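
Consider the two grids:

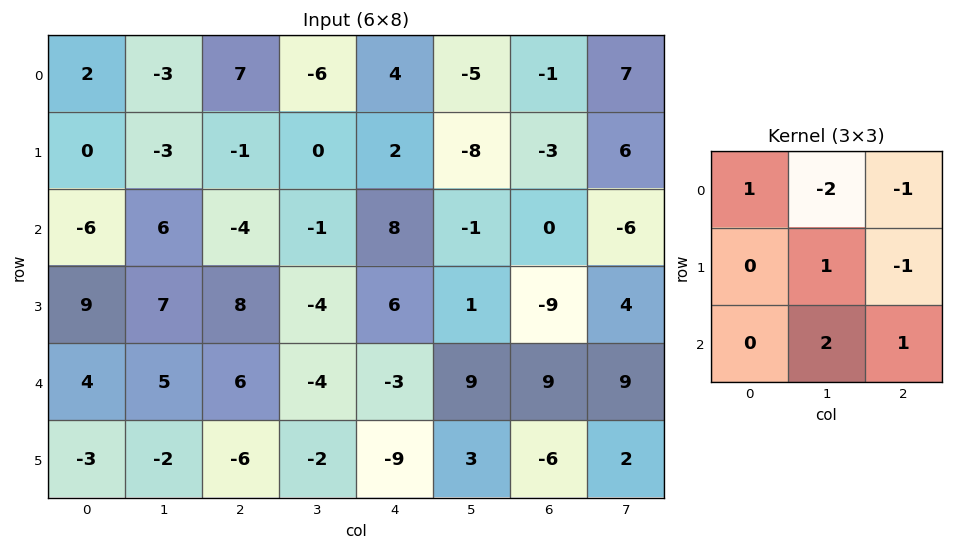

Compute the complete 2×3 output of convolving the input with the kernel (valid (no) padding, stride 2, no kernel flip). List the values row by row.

7 19 8
1 -31 47

Output[0,0]: The receptive field on the input at this output position is [2 -3 7 / 0 -3 -1 / -6 6 -4]. Elementwise product with the kernel and sum: 2·1 + -3·-2 + 7·-1 + -3·1 + -1·-1 + 6·2 + -4·1.
Output[0,1]: The receptive field on the input at this output position is [7 -6 4 / -1 0 2 / -4 -1 8]. Elementwise product with the kernel and sum: 7·1 + -6·-2 + 4·-1 + 0·1 + 2·-1 + -1·2 + 8·1.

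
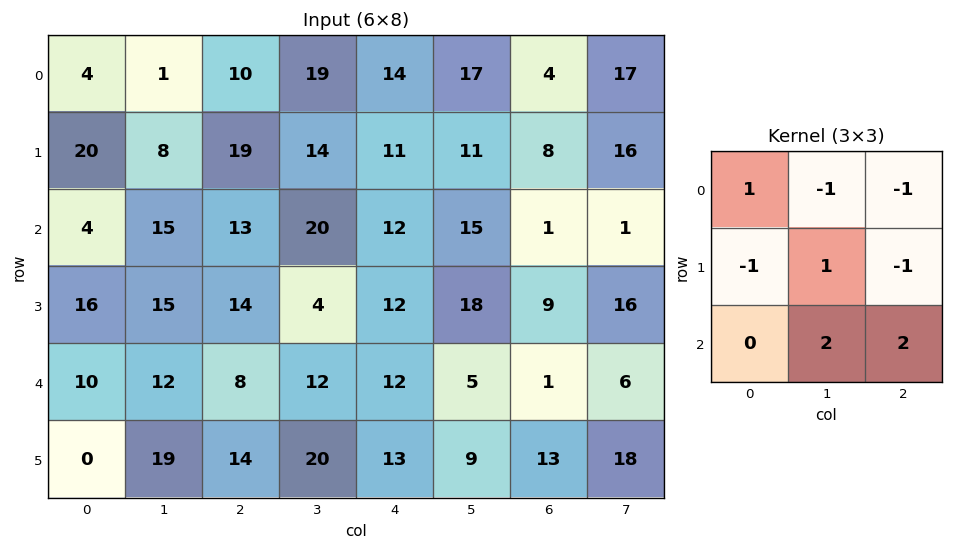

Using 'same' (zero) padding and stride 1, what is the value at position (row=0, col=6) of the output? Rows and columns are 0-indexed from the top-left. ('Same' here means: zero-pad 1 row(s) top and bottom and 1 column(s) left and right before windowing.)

18

The receptive field on the zero-padded input at this output position is [0 0 0 / 17 4 17 / 11 8 16]. Elementwise product with the kernel and sum: 0·1 + 0·-1 + 0·-1 + 17·-1 + 4·1 + 17·-1 + 8·2 + 16·2.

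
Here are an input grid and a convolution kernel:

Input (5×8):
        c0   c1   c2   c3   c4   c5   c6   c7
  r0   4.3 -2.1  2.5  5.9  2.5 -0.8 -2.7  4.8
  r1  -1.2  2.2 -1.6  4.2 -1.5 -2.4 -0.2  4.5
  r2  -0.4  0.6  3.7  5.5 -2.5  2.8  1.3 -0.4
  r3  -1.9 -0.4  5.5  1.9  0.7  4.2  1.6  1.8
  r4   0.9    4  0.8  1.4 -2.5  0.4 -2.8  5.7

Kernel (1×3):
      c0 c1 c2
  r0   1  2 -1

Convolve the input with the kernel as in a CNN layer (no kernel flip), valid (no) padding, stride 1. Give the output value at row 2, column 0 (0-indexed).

The receptive field on the input at this output position is [-0.4 0.6 3.7]. Elementwise product with the kernel and sum: -0.4·1 + 0.6·2 + 3.7·-1.

-2.9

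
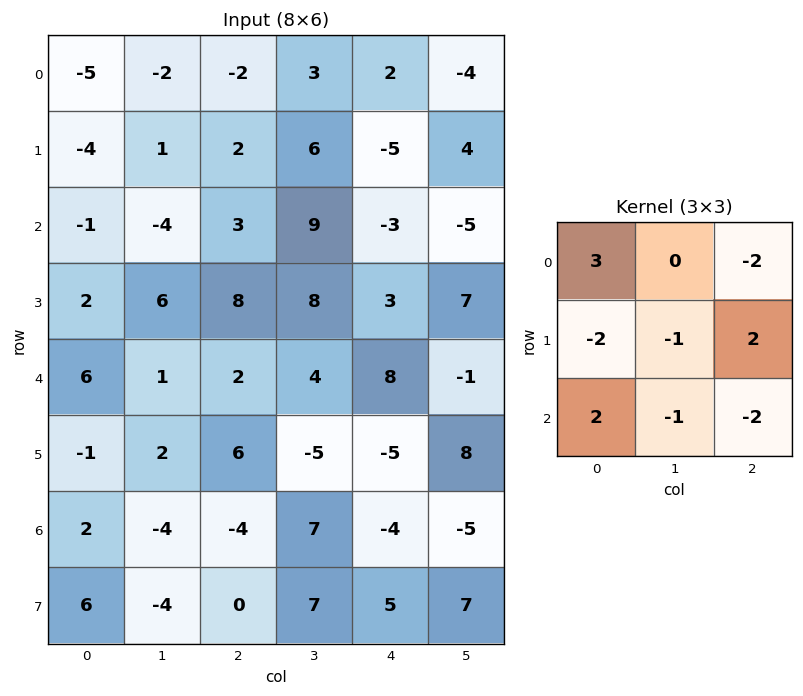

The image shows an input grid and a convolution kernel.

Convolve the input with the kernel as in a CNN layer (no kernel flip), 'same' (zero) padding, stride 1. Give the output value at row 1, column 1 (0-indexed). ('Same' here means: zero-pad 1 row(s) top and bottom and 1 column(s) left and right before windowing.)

The receptive field on the zero-padded input at this output position is [-5 -2 -2 / -4 1 2 / -1 -4 3]. Elementwise product with the kernel and sum: -5·3 + -2·-2 + -4·-2 + 1·-1 + 2·2 + -1·2 + -4·-1 + 3·-2.

-4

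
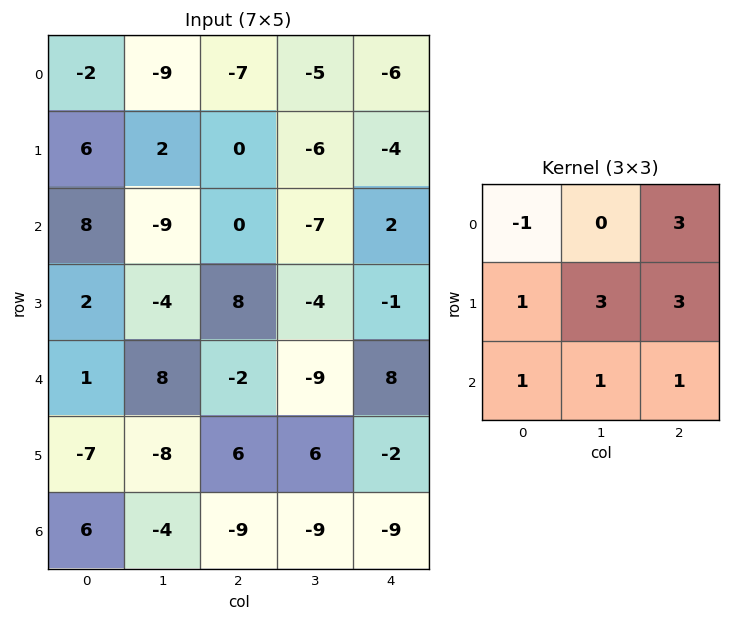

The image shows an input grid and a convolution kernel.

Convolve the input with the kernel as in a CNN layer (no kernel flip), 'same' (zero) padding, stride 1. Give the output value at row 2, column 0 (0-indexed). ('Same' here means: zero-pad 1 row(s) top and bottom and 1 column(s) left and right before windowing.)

1

The receptive field on the zero-padded input at this output position is [0 6 2 / 0 8 -9 / 0 2 -4]. Elementwise product with the kernel and sum: 0·-1 + 2·3 + 0·1 + 8·3 + -9·3 + 0·1 + 2·1 + -4·1.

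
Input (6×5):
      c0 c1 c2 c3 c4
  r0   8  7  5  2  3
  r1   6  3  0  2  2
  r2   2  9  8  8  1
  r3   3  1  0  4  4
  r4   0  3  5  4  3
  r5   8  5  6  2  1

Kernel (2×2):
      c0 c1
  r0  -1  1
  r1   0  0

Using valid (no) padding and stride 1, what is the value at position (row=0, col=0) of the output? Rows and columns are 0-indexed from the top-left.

The receptive field on the input at this output position is [8 7 / 6 3]. Elementwise product with the kernel and sum: 8·-1 + 7·1.

-1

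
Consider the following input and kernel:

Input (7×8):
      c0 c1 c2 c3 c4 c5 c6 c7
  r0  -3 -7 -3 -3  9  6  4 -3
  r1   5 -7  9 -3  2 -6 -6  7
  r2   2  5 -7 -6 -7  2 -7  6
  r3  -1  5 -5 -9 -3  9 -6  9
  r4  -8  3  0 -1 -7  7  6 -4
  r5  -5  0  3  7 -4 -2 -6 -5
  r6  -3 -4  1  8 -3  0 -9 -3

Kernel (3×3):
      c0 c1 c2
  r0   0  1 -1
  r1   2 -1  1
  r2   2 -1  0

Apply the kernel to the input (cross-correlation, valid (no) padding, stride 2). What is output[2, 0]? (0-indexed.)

-6

The receptive field on the input at this output position is [-8 3 0 / -5 0 3 / -3 -4 1]. Elementwise product with the kernel and sum: 3·1 + 0·-1 + -5·2 + 0·-1 + 3·1 + -3·2 + -4·-1.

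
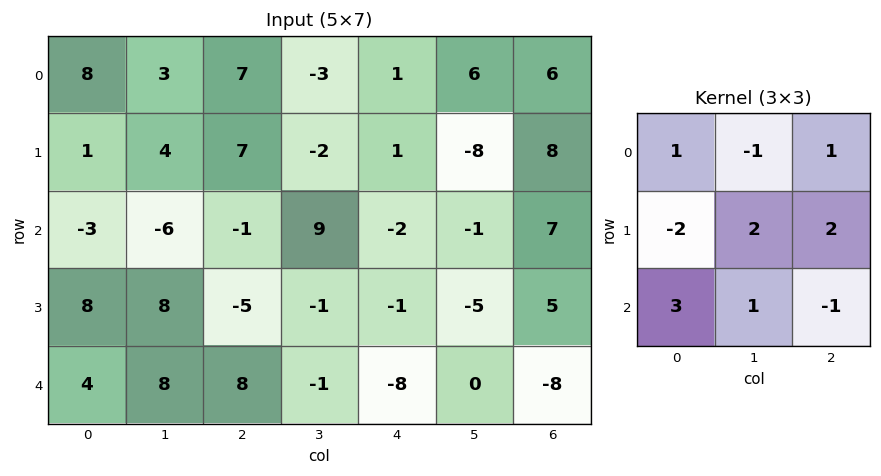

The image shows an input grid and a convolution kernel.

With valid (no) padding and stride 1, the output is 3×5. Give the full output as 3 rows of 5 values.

Output[0,0]: The receptive field on the input at this output position is [8 3 7 / 1 4 7 / -3 -6 -1]. Elementwise product with the kernel and sum: 8·1 + 3·-1 + 7·1 + 1·-2 + 4·2 + 7·2 + -3·3 + -6·1 + -1·-1.
Output[0,1]: The receptive field on the input at this output position is [3 7 -3 / 4 7 -2 / -6 -1 9]. Elementwise product with the kernel and sum: 3·1 + 7·-1 + -3·1 + 4·-2 + 7·2 + -2·2 + -6·3 + -1·1 + 9·-1.

18 -33 3 18 -15
33 43 11 -34 20
4 9 25 -11 -8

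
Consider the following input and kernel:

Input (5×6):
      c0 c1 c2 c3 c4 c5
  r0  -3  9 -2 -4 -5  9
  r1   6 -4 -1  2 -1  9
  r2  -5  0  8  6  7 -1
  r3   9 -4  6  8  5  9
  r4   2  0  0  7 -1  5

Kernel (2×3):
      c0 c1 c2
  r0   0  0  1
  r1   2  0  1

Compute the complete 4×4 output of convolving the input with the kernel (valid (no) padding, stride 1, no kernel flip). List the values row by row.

Output[0,0]: The receptive field on the input at this output position is [-3 9 -2 / 6 -4 -1]. Elementwise product with the kernel and sum: -2·1 + 6·2 + -1·1.

9 -10 -8 22
-3 8 22 20
32 6 24 24
10 15 4 28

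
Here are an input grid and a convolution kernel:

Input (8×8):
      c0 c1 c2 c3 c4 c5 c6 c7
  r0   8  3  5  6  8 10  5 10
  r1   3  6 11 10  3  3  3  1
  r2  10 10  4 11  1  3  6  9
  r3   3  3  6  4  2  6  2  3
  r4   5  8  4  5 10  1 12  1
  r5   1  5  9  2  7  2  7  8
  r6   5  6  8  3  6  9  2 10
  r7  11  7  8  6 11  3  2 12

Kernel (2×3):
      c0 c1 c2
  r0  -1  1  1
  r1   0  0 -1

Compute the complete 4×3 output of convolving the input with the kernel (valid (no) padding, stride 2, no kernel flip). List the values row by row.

Output[0,0]: The receptive field on the input at this output position is [8 3 5 / 3 6 11]. Elementwise product with the kernel and sum: 8·-1 + 3·1 + 5·1 + 11·-1.

-11 6 4
-2 6 6
-2 4 -4
1 -10 3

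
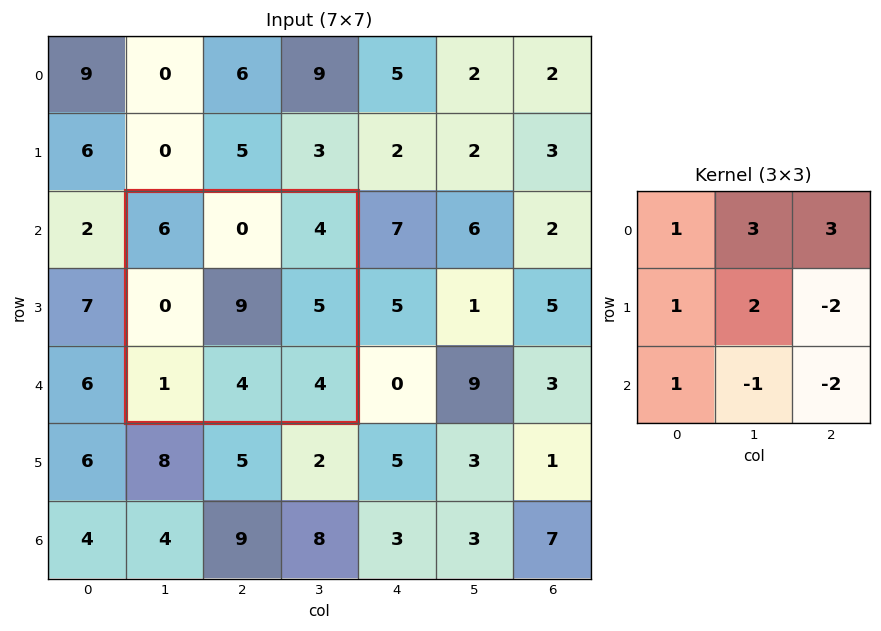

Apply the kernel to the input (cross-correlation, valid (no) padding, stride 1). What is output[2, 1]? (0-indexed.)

The receptive field on the input at this output position is [6 0 4 / 0 9 5 / 1 4 4]. Elementwise product with the kernel and sum: 6·1 + 0·3 + 4·3 + 0·1 + 9·2 + 5·-2 + 1·1 + 4·-1 + 4·-2.

15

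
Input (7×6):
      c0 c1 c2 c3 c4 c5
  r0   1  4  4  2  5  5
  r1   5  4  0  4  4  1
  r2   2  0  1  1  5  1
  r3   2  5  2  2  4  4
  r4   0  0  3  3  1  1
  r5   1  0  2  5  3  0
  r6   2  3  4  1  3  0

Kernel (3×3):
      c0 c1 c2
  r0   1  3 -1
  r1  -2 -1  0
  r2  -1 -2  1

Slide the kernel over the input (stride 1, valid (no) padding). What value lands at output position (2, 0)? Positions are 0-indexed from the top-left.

The receptive field on the input at this output position is [2 0 1 / 2 5 2 / 0 0 3]. Elementwise product with the kernel and sum: 2·1 + 0·3 + 1·-1 + 2·-2 + 5·-1 + 0·-1 + 0·-2 + 3·1.

-5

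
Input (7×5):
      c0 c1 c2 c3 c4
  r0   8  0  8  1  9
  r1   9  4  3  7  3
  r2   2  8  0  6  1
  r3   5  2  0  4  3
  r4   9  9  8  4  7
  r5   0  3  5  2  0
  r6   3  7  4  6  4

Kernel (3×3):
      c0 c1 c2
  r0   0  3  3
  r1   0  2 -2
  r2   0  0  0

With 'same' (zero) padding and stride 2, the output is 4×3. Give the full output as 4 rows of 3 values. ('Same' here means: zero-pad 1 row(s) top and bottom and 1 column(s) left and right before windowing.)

Output[0,0]: The receptive field on the zero-padded input at this output position is [0 0 0 / 0 8 0 / 0 9 4]. Elementwise product with the kernel and sum: 0·3 + 0·3 + 8·2 + 0·-2.
Output[0,1]: The receptive field on the zero-padded input at this output position is [0 0 0 / 0 8 1 / 4 3 7]. Elementwise product with the kernel and sum: 0·3 + 0·3 + 8·2 + 1·-2.

16 14 18
27 18 11
21 20 23
1 17 8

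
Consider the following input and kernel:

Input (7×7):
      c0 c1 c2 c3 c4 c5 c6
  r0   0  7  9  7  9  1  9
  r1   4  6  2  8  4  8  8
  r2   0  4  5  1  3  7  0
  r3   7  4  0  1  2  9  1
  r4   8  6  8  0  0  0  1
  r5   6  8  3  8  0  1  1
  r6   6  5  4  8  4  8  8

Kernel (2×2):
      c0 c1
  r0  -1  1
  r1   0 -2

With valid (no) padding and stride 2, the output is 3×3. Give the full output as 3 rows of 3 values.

Output[0,0]: The receptive field on the input at this output position is [0 7 / 4 6]. Elementwise product with the kernel and sum: 0·-1 + 7·1 + 6·-2.
Output[0,1]: The receptive field on the input at this output position is [9 7 / 2 8]. Elementwise product with the kernel and sum: 9·-1 + 7·1 + 8·-2.

-5 -18 -24
-4 -6 -14
-18 -24 -2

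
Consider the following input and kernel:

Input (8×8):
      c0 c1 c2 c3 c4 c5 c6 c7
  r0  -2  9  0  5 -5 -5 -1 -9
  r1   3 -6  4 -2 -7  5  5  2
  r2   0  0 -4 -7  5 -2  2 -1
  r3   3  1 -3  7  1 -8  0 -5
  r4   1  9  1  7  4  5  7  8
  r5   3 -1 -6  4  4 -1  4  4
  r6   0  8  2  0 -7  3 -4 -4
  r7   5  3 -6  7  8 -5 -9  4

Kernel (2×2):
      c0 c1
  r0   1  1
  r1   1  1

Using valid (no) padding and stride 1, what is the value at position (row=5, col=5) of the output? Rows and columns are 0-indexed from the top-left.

2

The receptive field on the input at this output position is [-1 4 / 3 -4]. Elementwise product with the kernel and sum: -1·1 + 4·1 + 3·1 + -4·1.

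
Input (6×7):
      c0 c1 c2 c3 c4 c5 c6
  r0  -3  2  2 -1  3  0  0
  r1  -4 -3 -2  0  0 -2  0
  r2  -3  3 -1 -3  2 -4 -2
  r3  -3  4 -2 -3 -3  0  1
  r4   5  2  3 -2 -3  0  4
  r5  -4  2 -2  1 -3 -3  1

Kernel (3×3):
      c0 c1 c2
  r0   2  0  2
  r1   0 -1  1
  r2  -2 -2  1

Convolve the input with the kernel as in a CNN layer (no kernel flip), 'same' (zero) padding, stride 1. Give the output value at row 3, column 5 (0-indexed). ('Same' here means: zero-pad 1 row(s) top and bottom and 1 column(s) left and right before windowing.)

The receptive field on the zero-padded input at this output position is [2 -4 -2 / -3 0 1 / -3 0 4]. Elementwise product with the kernel and sum: 2·2 + -2·2 + 0·-1 + 1·1 + -3·-2 + 0·-2 + 4·1.

11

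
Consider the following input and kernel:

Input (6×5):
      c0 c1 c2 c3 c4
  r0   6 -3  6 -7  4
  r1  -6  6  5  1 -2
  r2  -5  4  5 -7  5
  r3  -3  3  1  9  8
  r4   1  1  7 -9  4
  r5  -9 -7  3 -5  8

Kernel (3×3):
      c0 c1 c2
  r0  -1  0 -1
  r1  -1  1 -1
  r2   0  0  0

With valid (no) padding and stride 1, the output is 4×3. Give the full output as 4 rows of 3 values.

Output[0,0]: The receptive field on the input at this output position is [6 -3 6 / -6 6 5 / -5 4 5]. Elementwise product with the kernel and sum: 6·-1 + 6·-1 + -6·-1 + 6·1 + 5·-1.
Output[0,1]: The receptive field on the input at this output position is [-3 6 -7 / 6 5 1 / 4 5 -7]. Elementwise product with the kernel and sum: -3·-1 + -7·-1 + 6·-1 + 5·1 + 1·-1.

-5 8 -12
5 1 -20
5 -8 -10
-5 3 -29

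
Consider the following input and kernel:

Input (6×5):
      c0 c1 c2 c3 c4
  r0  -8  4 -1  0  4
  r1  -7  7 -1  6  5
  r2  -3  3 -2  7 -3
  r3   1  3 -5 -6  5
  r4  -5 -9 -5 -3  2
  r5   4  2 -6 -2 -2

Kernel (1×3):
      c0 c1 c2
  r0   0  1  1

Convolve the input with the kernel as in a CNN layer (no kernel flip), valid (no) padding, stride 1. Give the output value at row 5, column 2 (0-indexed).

-4

The receptive field on the input at this output position is [-6 -2 -2]. Elementwise product with the kernel and sum: -2·1 + -2·1.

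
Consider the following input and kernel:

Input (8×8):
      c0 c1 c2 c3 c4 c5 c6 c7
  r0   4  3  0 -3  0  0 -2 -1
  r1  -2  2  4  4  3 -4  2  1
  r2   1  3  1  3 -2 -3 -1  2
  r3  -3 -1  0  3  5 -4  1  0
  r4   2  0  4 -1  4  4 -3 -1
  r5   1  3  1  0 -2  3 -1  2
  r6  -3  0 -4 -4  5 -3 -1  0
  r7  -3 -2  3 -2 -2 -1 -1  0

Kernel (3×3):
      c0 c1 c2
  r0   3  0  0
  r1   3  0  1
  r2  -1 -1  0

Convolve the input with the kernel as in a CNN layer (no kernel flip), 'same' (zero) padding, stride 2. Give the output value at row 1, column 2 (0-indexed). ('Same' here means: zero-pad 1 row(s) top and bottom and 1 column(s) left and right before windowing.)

10

The receptive field on the zero-padded input at this output position is [4 3 -4 / 3 -2 -3 / 3 5 -4]. Elementwise product with the kernel and sum: 4·3 + 3·3 + -3·1 + 3·-1 + 5·-1.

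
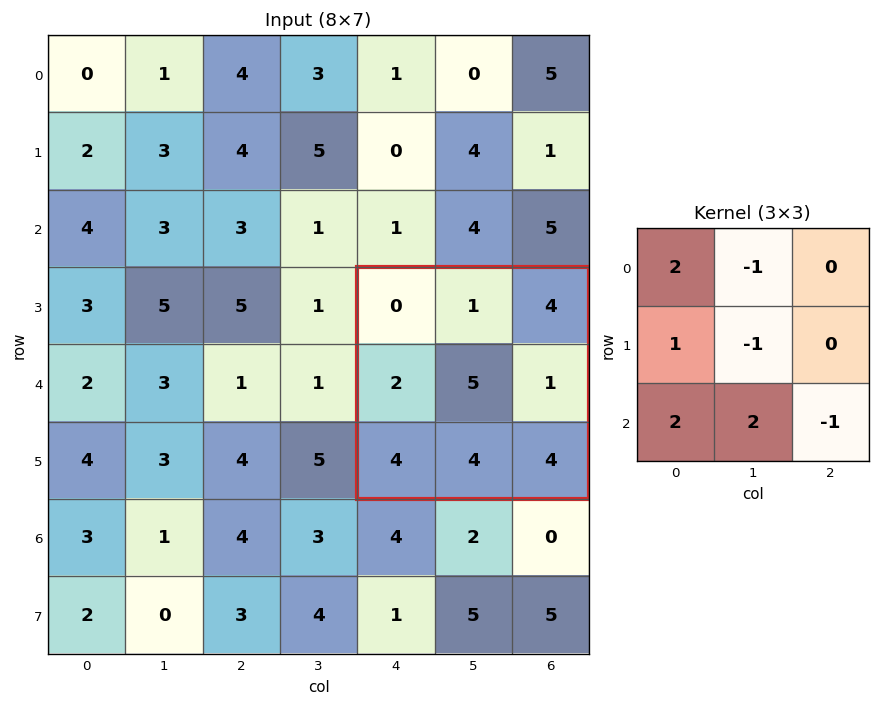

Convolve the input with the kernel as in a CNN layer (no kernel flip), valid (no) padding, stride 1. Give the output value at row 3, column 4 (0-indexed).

The receptive field on the input at this output position is [0 1 4 / 2 5 1 / 4 4 4]. Elementwise product with the kernel and sum: 0·2 + 1·-1 + 2·1 + 5·-1 + 4·2 + 4·2 + 4·-1.

8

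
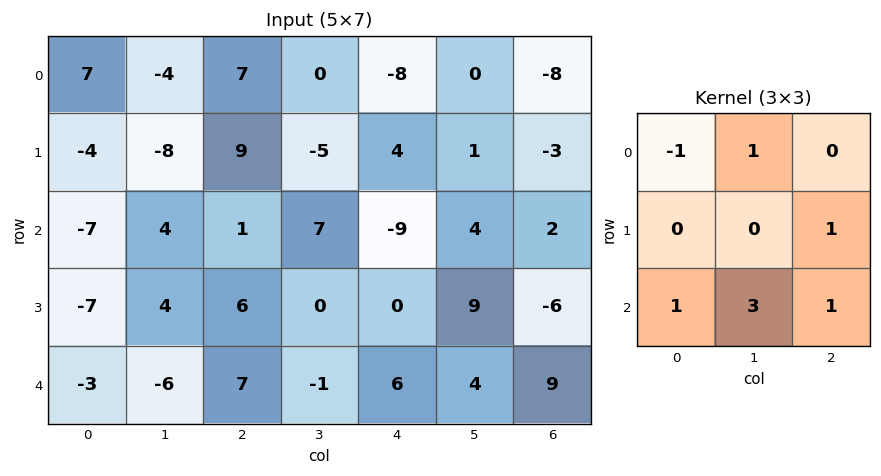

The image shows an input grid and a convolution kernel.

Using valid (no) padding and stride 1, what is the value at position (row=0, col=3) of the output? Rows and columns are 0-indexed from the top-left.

The receptive field on the input at this output position is [0 -8 0 / -5 4 1 / 7 -9 4]. Elementwise product with the kernel and sum: 0·-1 + -8·1 + 1·1 + 7·1 + -9·3 + 4·1.

-23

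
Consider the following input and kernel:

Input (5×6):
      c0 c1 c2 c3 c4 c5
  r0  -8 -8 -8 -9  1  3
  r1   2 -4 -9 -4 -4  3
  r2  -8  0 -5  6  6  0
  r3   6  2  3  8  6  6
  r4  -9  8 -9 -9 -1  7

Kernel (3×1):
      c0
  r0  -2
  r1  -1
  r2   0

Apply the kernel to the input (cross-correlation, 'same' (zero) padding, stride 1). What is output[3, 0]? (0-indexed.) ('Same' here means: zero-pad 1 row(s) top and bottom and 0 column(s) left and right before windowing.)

10

The receptive field on the zero-padded input at this output position is [-8 / 6 / -9]. Elementwise product with the kernel and sum: -8·-2 + 6·-1.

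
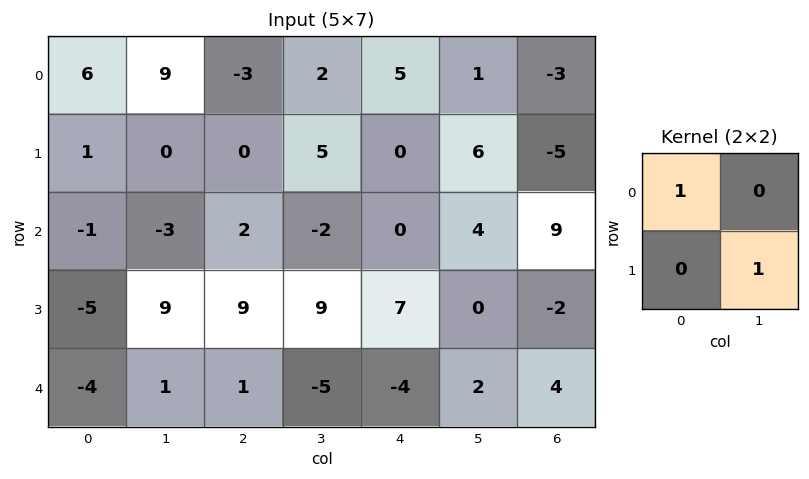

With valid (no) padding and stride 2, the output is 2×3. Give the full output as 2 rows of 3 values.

Output[0,0]: The receptive field on the input at this output position is [6 9 / 1 0]. Elementwise product with the kernel and sum: 6·1 + 0·1.
Output[0,1]: The receptive field on the input at this output position is [-3 2 / 0 5]. Elementwise product with the kernel and sum: -3·1 + 5·1.

6 2 11
8 11 0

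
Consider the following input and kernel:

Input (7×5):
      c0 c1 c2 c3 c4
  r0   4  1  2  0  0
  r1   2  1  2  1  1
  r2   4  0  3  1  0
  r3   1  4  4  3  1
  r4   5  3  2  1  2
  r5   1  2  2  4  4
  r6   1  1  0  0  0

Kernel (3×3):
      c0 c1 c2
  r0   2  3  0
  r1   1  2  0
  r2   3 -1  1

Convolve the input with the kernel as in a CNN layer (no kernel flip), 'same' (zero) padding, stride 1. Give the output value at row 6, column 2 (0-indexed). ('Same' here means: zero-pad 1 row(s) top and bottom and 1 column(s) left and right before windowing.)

11

The receptive field on the zero-padded input at this output position is [2 2 4 / 1 0 0 / 0 0 0]. Elementwise product with the kernel and sum: 2·2 + 2·3 + 1·1 + 0·2 + 0·3 + 0·-1 + 0·1.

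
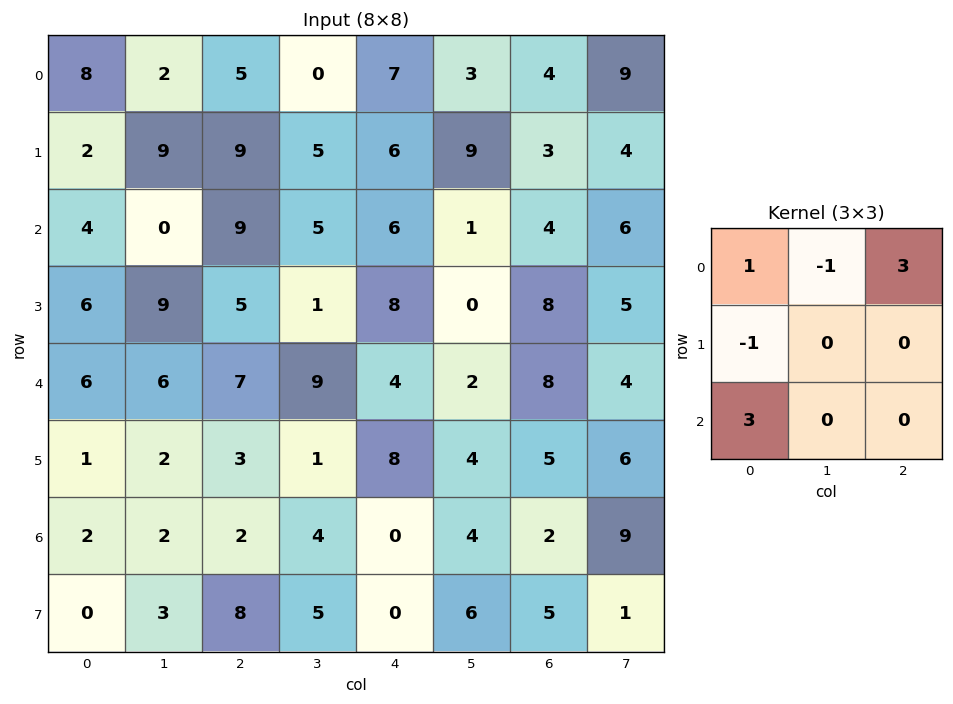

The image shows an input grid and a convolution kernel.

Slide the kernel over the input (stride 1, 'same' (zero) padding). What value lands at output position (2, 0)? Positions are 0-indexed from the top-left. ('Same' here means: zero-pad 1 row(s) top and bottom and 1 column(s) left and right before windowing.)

The receptive field on the zero-padded input at this output position is [0 2 9 / 0 4 0 / 0 6 9]. Elementwise product with the kernel and sum: 0·1 + 2·-1 + 9·3 + 0·-1 + 0·3.

25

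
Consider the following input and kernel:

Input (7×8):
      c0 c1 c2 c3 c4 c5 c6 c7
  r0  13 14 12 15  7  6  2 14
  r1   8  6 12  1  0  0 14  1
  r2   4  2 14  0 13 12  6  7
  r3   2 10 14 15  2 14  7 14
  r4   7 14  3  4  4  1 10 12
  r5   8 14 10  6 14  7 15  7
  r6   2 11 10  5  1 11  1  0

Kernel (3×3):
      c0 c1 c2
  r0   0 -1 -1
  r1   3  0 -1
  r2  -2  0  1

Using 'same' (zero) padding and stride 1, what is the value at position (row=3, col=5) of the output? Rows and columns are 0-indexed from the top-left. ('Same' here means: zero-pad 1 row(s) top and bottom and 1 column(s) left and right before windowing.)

-17

The receptive field on the zero-padded input at this output position is [13 12 6 / 2 14 7 / 4 1 10]. Elementwise product with the kernel and sum: 12·-1 + 6·-1 + 2·3 + 7·-1 + 4·-2 + 10·1.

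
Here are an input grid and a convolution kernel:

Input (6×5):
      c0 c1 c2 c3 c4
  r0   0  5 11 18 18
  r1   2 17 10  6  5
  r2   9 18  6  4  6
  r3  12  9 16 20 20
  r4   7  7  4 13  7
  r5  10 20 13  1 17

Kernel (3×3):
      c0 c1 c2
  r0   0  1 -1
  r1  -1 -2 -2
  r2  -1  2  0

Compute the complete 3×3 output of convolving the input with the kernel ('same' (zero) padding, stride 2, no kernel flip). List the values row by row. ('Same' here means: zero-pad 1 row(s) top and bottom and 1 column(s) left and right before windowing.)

-6 -60 -50
-45 -11 9
-5 -39 26

Output[0,0]: The receptive field on the zero-padded input at this output position is [0 0 0 / 0 0 5 / 0 2 17]. Elementwise product with the kernel and sum: 0·1 + 0·-1 + 0·-1 + 0·-2 + 5·-2 + 0·-1 + 2·2.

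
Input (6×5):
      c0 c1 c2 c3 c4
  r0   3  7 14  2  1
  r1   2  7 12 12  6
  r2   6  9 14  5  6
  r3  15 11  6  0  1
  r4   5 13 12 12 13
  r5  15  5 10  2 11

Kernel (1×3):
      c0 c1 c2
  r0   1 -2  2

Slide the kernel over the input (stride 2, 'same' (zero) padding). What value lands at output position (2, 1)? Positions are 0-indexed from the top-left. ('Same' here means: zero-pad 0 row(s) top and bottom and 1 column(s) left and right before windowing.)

The receptive field on the zero-padded input at this output position is [13 12 12]. Elementwise product with the kernel and sum: 13·1 + 12·-2 + 12·2.

13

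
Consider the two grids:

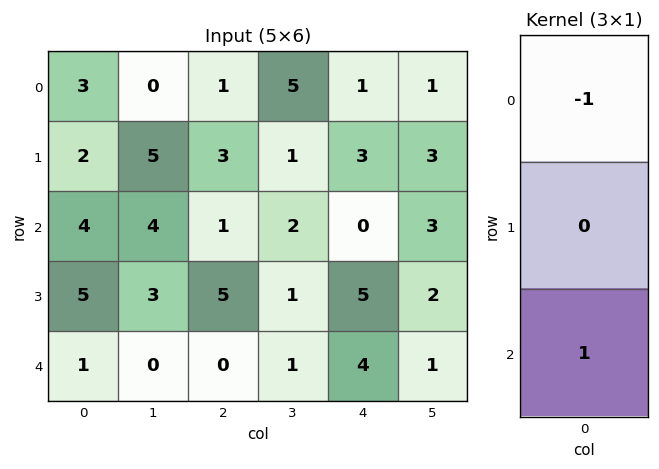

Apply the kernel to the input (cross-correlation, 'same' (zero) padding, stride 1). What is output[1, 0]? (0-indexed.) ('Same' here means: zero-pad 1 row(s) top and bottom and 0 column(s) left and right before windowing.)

The receptive field on the zero-padded input at this output position is [3 / 2 / 4]. Elementwise product with the kernel and sum: 3·-1 + 4·1.

1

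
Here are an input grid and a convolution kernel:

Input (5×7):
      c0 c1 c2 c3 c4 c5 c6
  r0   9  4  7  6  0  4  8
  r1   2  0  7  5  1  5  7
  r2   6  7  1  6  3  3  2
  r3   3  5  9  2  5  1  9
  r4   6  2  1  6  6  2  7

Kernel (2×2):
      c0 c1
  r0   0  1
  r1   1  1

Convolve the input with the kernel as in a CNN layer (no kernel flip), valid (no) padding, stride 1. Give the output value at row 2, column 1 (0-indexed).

The receptive field on the input at this output position is [7 1 / 5 9]. Elementwise product with the kernel and sum: 1·1 + 5·1 + 9·1.

15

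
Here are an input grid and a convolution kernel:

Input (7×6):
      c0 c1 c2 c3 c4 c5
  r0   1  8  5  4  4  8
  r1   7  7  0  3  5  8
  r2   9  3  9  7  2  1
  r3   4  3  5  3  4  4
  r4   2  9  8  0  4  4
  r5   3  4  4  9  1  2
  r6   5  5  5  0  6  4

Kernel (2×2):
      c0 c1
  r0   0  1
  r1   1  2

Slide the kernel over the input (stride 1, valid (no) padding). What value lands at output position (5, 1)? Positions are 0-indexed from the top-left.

The receptive field on the input at this output position is [4 4 / 5 5]. Elementwise product with the kernel and sum: 4·1 + 5·1 + 5·2.

19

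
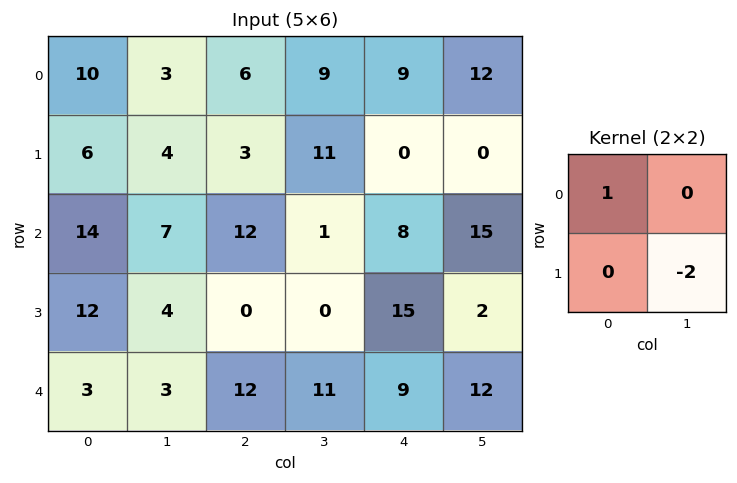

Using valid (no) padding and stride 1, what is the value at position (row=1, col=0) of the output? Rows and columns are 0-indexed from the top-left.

-8

The receptive field on the input at this output position is [6 4 / 14 7]. Elementwise product with the kernel and sum: 6·1 + 7·-2.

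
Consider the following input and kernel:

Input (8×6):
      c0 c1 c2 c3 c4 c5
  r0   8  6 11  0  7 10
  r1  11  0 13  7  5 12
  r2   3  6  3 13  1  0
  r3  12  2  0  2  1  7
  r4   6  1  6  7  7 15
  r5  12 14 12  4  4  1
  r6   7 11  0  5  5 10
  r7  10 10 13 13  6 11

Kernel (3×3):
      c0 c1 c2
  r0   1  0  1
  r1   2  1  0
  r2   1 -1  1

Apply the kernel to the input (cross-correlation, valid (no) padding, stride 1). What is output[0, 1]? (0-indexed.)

35

The receptive field on the input at this output position is [6 11 0 / 0 13 7 / 6 3 13]. Elementwise product with the kernel and sum: 6·1 + 0·1 + 0·2 + 13·1 + 6·1 + 3·-1 + 13·1.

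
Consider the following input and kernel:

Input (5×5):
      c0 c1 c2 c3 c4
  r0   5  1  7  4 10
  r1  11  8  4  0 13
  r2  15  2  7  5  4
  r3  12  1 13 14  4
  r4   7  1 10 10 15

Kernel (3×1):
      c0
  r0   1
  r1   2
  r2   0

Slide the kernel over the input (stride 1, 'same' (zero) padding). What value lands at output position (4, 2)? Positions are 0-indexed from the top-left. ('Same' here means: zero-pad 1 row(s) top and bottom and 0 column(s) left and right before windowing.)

The receptive field on the zero-padded input at this output position is [13 / 10 / 0]. Elementwise product with the kernel and sum: 13·1 + 10·2.

33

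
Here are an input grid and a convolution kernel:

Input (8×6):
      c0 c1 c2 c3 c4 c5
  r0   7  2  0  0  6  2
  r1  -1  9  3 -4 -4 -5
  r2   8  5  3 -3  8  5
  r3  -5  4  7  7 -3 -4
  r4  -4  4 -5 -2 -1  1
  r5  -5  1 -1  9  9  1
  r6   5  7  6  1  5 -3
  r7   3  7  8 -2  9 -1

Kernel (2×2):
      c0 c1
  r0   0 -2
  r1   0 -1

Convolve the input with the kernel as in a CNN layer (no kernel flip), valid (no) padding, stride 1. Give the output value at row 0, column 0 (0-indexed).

-13

The receptive field on the input at this output position is [7 2 / -1 9]. Elementwise product with the kernel and sum: 2·-2 + 9·-1.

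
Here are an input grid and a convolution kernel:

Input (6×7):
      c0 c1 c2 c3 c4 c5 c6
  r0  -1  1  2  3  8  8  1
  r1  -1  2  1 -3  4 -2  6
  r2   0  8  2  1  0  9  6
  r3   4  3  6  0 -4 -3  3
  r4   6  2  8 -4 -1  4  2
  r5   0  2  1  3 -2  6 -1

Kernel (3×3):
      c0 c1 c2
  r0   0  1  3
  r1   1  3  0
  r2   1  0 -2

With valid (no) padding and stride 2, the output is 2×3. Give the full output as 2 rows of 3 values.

8 21 -3
17 17 9

Output[0,0]: The receptive field on the input at this output position is [-1 1 2 / -1 2 1 / 0 8 2]. Elementwise product with the kernel and sum: 1·1 + 2·3 + -1·1 + 2·3 + 0·1 + 2·-2.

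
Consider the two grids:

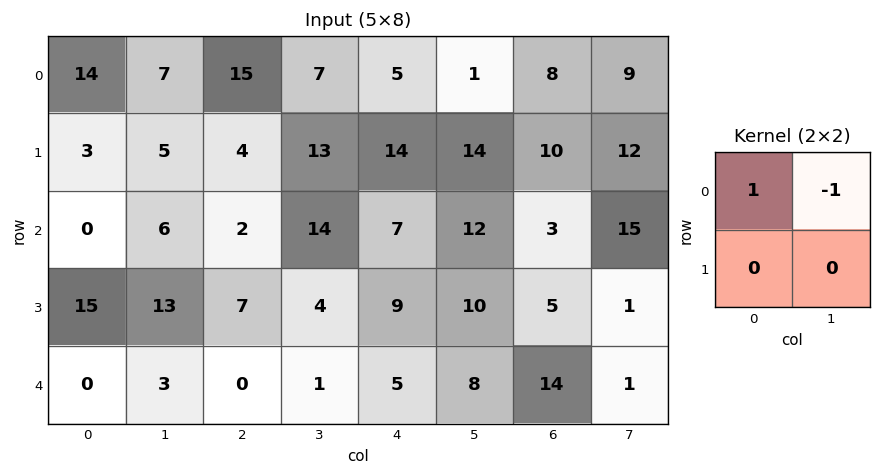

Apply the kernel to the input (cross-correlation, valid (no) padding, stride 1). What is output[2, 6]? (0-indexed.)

-12

The receptive field on the input at this output position is [3 15 / 5 1]. Elementwise product with the kernel and sum: 3·1 + 15·-1.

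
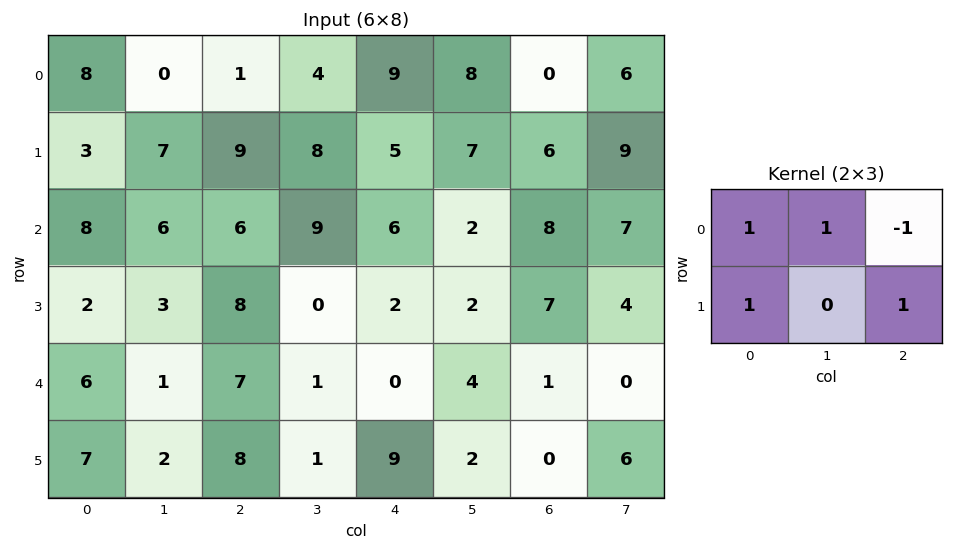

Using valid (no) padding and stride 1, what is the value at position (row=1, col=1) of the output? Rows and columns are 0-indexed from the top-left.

23

The receptive field on the input at this output position is [7 9 8 / 6 6 9]. Elementwise product with the kernel and sum: 7·1 + 9·1 + 8·-1 + 6·1 + 9·1.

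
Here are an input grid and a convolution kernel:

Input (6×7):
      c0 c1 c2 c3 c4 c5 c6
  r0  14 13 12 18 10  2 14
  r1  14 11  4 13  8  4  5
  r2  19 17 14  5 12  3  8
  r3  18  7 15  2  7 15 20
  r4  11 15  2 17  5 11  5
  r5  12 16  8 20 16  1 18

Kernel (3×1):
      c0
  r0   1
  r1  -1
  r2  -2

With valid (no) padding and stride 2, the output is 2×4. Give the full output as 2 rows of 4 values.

-38 -20 -22 -7
-21 -5 -5 -22

Output[0,0]: The receptive field on the input at this output position is [14 / 14 / 19]. Elementwise product with the kernel and sum: 14·1 + 14·-1 + 19·-2.
Output[0,1]: The receptive field on the input at this output position is [12 / 4 / 14]. Elementwise product with the kernel and sum: 12·1 + 4·-1 + 14·-2.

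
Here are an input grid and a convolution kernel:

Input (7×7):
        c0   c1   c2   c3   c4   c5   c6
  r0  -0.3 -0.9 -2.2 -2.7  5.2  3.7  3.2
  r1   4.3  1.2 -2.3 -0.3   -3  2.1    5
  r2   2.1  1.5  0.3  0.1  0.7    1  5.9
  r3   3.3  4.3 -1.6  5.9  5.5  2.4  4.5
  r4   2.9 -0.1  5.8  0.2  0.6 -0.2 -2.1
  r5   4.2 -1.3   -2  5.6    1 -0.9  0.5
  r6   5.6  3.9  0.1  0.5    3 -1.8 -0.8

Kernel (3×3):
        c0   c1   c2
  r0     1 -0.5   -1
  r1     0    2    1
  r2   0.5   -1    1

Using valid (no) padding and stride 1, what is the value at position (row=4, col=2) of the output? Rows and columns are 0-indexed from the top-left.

19.85

The receptive field on the input at this output position is [5.8 0.2 0.6 / -2 5.6 1 / 0.1 0.5 3]. Elementwise product with the kernel and sum: 5.8·1 + 0.2·-0.5 + 0.6·-1 + 5.6·2 + 1·1 + 0.1·0.5 + 0.5·-1 + 3·1.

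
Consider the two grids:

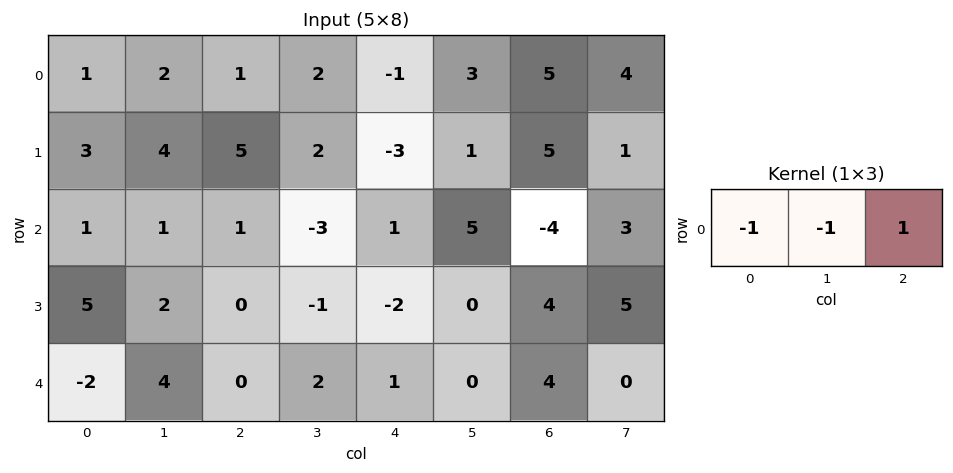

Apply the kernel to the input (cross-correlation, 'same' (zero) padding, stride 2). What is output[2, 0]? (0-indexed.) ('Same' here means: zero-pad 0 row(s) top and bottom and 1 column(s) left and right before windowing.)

6

The receptive field on the zero-padded input at this output position is [0 -2 4]. Elementwise product with the kernel and sum: 0·-1 + -2·-1 + 4·1.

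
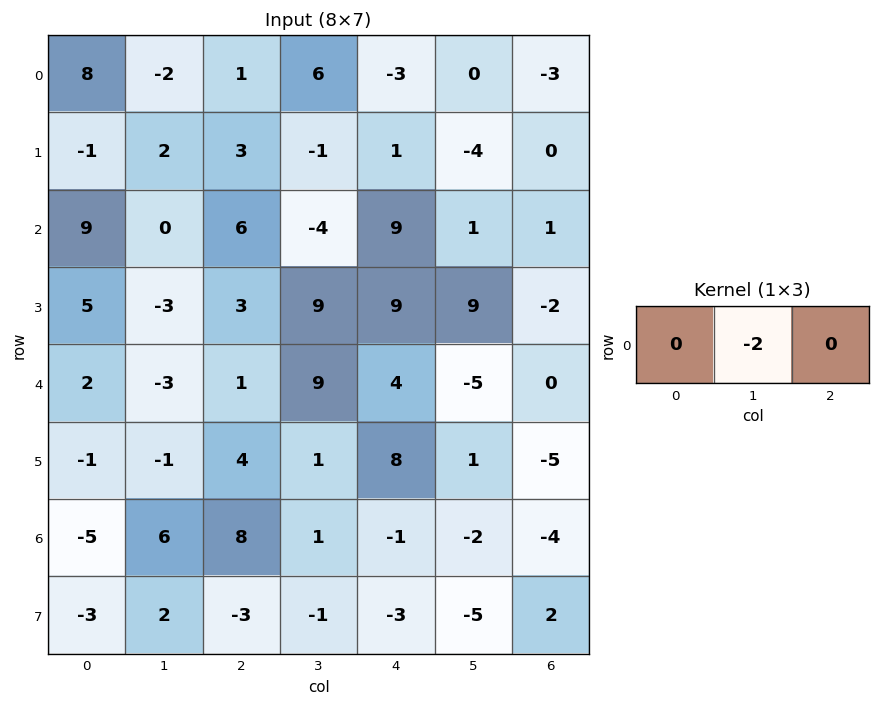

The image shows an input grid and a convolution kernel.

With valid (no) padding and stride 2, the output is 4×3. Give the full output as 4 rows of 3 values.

4 -12 0
0 8 -2
6 -18 10
-12 -2 4

Output[0,0]: The receptive field on the input at this output position is [8 -2 1]. Elementwise product with the kernel and sum: -2·-2.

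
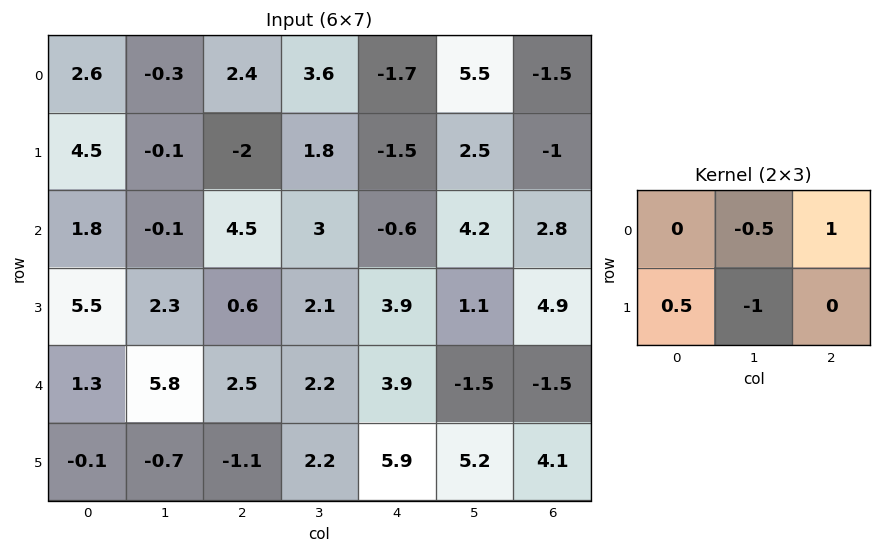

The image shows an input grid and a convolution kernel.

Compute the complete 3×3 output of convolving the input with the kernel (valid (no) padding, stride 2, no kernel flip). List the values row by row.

4.9 -6.3 -7.5
5 -3.9 1.55
0.25 0.05 -3

Output[0,0]: The receptive field on the input at this output position is [2.6 -0.3 2.4 / 4.5 -0.1 -2]. Elementwise product with the kernel and sum: -0.3·-0.5 + 2.4·1 + 4.5·0.5 + -0.1·-1.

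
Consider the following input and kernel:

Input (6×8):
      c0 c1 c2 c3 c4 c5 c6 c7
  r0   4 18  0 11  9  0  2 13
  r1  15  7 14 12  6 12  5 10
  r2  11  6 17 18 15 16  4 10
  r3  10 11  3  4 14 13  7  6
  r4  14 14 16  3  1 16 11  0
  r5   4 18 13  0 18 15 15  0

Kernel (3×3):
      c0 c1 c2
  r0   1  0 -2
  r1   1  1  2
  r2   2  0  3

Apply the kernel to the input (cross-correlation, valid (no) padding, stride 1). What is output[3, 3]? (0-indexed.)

59

The receptive field on the input at this output position is [4 14 13 / 3 1 16 / 0 18 15]. Elementwise product with the kernel and sum: 4·1 + 13·-2 + 3·1 + 1·1 + 16·2 + 0·2 + 15·3.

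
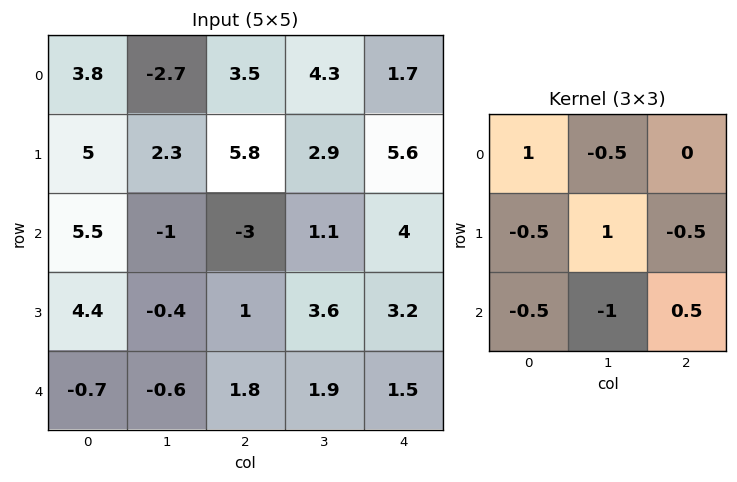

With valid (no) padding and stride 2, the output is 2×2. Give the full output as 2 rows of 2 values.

Output[0,0]: The receptive field on the input at this output position is [3.8 -2.7 3.5 / 5 2.3 5.8 / 5.5 -1 -3]. Elementwise product with the kernel and sum: 3.8·1 + -2.7·-0.5 + 5·-0.5 + 2.3·1 + 5.8·-0.5 + 5.5·-0.5 + -1·-1 + -3·0.5.
Output[0,1]: The receptive field on the input at this output position is [3.5 4.3 1.7 / 5.8 2.9 5.6 / -3 1.1 4]. Elementwise product with the kernel and sum: 3.5·1 + 4.3·-0.5 + 5.8·-0.5 + 2.9·1 + 5.6·-0.5 + -3·-0.5 + 1.1·-1 + 4·0.5.

-1.2 0.95
4.75 -4.1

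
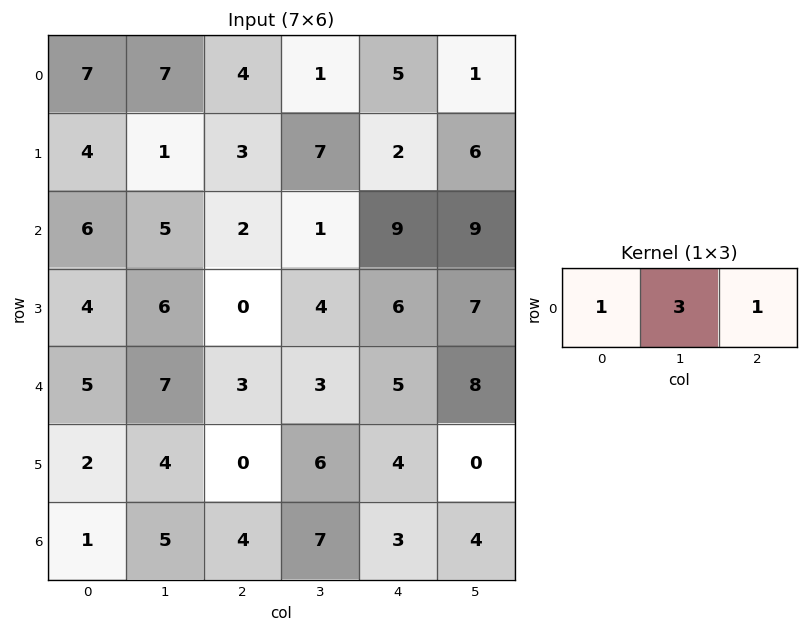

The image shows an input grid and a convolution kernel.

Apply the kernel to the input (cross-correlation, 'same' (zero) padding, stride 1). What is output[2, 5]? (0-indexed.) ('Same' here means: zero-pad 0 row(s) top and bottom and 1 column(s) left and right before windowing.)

The receptive field on the zero-padded input at this output position is [9 9 0]. Elementwise product with the kernel and sum: 9·1 + 9·3 + 0·1.

36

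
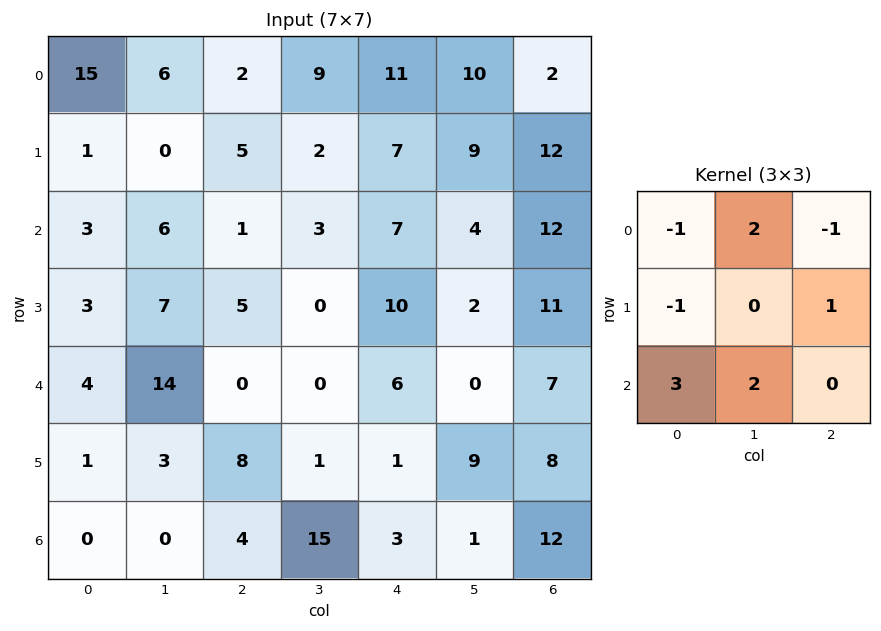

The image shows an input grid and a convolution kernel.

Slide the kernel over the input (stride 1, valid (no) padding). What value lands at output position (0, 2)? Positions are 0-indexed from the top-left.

The receptive field on the input at this output position is [2 9 11 / 5 2 7 / 1 3 7]. Elementwise product with the kernel and sum: 2·-1 + 9·2 + 11·-1 + 5·-1 + 7·1 + 1·3 + 3·2.

16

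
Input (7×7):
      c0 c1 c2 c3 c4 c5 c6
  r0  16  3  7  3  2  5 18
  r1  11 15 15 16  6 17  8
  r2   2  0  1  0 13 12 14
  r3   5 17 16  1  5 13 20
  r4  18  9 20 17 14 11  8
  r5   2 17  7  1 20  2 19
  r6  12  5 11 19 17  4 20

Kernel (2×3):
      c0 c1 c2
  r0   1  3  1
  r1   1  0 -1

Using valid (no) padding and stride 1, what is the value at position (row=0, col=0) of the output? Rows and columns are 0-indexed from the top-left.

28

The receptive field on the input at this output position is [16 3 7 / 11 15 15]. Elementwise product with the kernel and sum: 16·1 + 3·3 + 7·1 + 11·1 + 15·-1.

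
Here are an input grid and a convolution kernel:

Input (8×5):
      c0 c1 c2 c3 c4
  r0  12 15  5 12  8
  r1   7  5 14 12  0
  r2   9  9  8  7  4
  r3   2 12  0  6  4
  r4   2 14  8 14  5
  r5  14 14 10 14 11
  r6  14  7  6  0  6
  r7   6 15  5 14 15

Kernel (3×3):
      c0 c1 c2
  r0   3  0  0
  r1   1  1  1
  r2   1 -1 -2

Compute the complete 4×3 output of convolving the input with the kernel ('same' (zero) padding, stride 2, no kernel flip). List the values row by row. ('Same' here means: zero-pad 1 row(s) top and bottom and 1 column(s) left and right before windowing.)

Output[0,0]: The receptive field on the zero-padded input at this output position is [0 0 0 / 0 12 15 / 0 7 5]. Elementwise product with the kernel and sum: 0·3 + 0·1 + 12·1 + 15·1 + 0·1 + 7·-1 + 5·-2.

10 -1 32
-8 39 49
-26 48 40
-15 37 47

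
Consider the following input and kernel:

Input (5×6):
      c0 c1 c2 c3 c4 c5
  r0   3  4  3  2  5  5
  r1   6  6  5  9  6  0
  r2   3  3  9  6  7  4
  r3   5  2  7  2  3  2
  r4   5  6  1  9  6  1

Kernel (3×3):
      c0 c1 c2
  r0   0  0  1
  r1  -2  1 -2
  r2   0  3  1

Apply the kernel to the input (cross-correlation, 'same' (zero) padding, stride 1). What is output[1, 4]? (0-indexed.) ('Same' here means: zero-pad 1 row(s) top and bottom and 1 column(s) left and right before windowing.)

18

The receptive field on the zero-padded input at this output position is [2 5 5 / 9 6 0 / 6 7 4]. Elementwise product with the kernel and sum: 5·1 + 9·-2 + 6·1 + 0·-2 + 7·3 + 4·1.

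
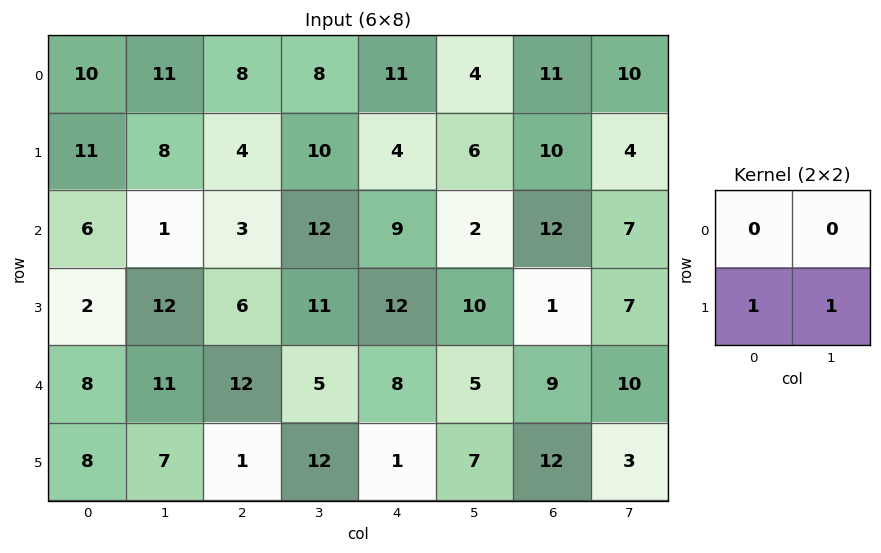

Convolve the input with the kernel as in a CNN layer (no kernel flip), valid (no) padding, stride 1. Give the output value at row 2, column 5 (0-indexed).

The receptive field on the input at this output position is [2 12 / 10 1]. Elementwise product with the kernel and sum: 10·1 + 1·1.

11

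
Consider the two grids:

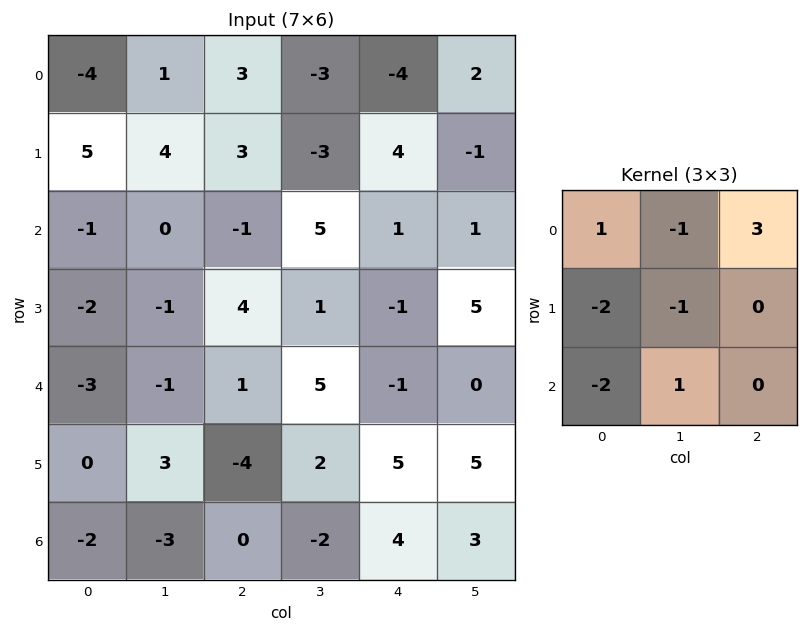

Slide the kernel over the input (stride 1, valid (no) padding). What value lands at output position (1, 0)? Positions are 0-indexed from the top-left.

The receptive field on the input at this output position is [5 4 3 / -1 0 -1 / -2 -1 4]. Elementwise product with the kernel and sum: 5·1 + 4·-1 + 3·3 + -1·-2 + 0·-1 + -2·-2 + -1·1.

15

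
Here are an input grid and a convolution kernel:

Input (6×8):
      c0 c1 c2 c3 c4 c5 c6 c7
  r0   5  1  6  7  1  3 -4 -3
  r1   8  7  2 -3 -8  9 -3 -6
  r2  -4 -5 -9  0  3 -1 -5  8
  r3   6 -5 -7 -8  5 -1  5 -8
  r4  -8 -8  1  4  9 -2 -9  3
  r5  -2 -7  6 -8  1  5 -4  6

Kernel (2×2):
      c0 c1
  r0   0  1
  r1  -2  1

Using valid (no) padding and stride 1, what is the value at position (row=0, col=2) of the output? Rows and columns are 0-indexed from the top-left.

0

The receptive field on the input at this output position is [6 7 / 2 -3]. Elementwise product with the kernel and sum: 7·1 + 2·-2 + -3·1.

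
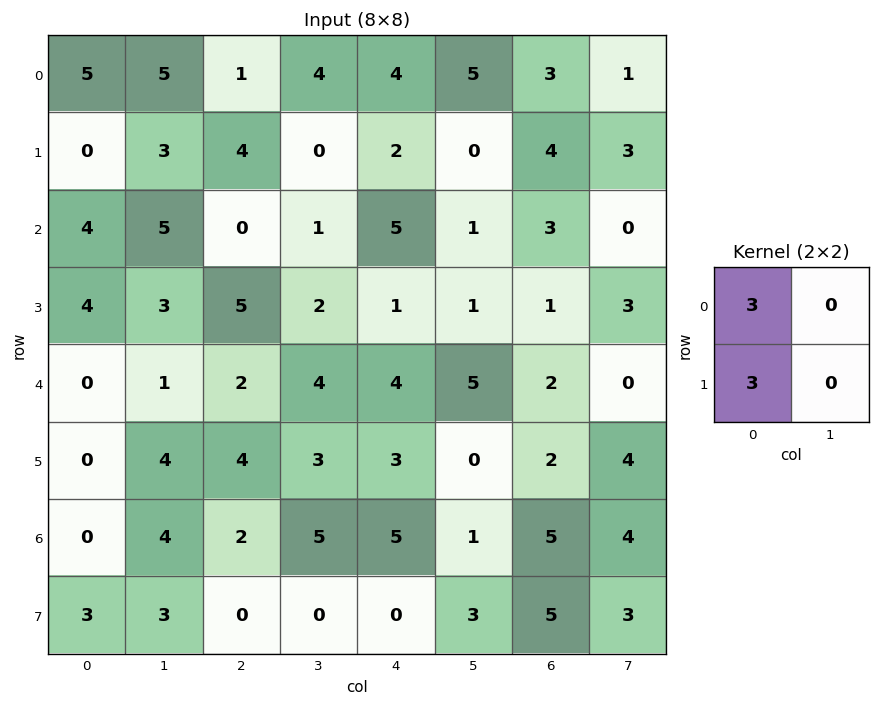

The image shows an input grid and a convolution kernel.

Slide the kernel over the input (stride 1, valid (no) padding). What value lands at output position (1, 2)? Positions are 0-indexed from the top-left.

12

The receptive field on the input at this output position is [4 0 / 0 1]. Elementwise product with the kernel and sum: 4·3 + 0·3.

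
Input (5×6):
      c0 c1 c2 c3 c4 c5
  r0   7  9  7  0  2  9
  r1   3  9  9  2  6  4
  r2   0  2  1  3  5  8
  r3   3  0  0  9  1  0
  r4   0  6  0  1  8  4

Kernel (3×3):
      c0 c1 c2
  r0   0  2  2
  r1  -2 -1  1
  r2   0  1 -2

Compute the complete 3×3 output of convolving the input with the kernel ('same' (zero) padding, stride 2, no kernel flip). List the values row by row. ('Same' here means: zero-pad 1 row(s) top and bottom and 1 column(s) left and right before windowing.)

-13 -20 5
29 2 18
12 7 -4

Output[0,0]: The receptive field on the zero-padded input at this output position is [0 0 0 / 0 7 9 / 0 3 9]. Elementwise product with the kernel and sum: 0·2 + 0·2 + 0·-2 + 7·-1 + 9·1 + 3·1 + 9·-2.
Output[0,1]: The receptive field on the zero-padded input at this output position is [0 0 0 / 9 7 0 / 9 9 2]. Elementwise product with the kernel and sum: 0·2 + 0·2 + 9·-2 + 7·-1 + 0·1 + 9·1 + 2·-2.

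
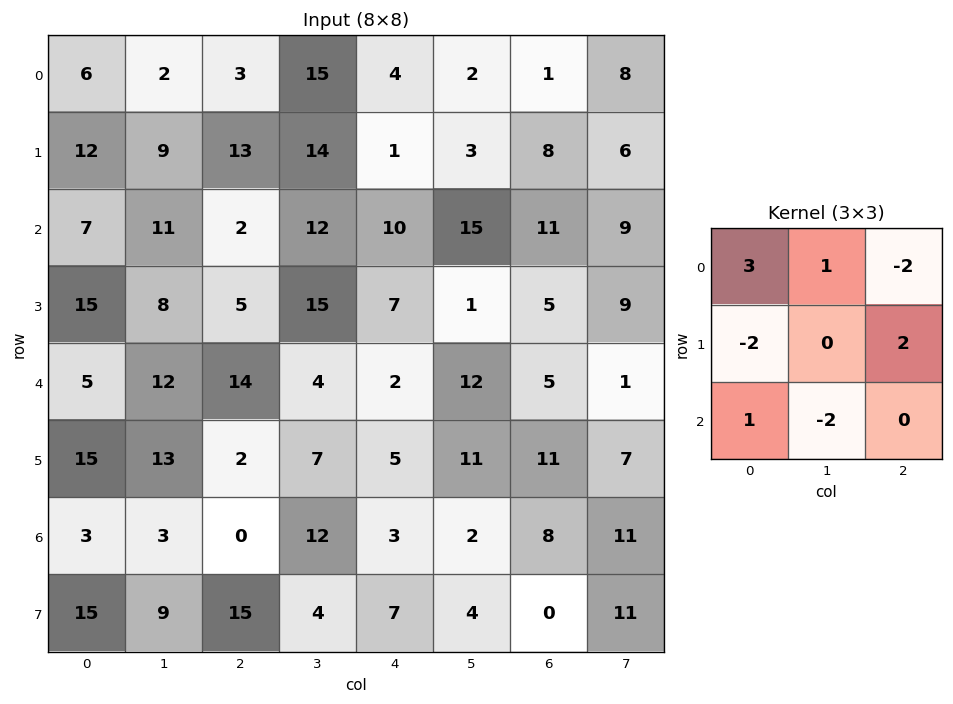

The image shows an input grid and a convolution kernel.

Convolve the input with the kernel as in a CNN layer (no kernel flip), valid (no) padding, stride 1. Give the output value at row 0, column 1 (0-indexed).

The receptive field on the input at this output position is [2 3 15 / 9 13 14 / 11 2 12]. Elementwise product with the kernel and sum: 2·3 + 3·1 + 15·-2 + 9·-2 + 14·2 + 11·1 + 2·-2.

-4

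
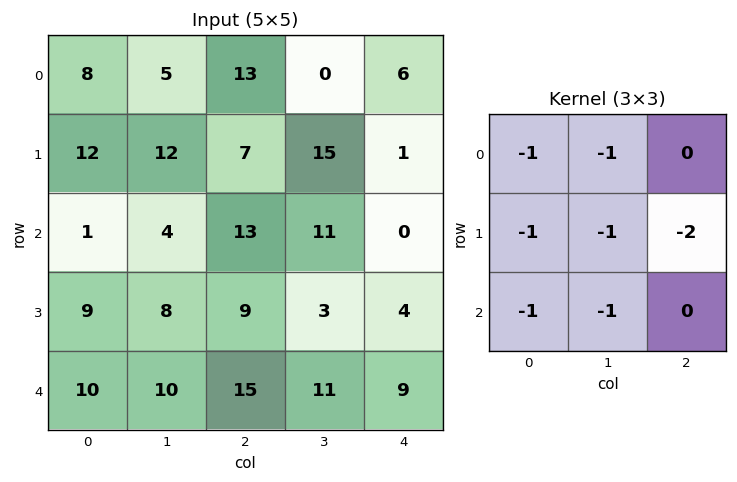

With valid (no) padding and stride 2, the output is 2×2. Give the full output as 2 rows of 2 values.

-56 -61
-60 -70

Output[0,0]: The receptive field on the input at this output position is [8 5 13 / 12 12 7 / 1 4 13]. Elementwise product with the kernel and sum: 8·-1 + 5·-1 + 12·-1 + 12·-1 + 7·-2 + 1·-1 + 4·-1.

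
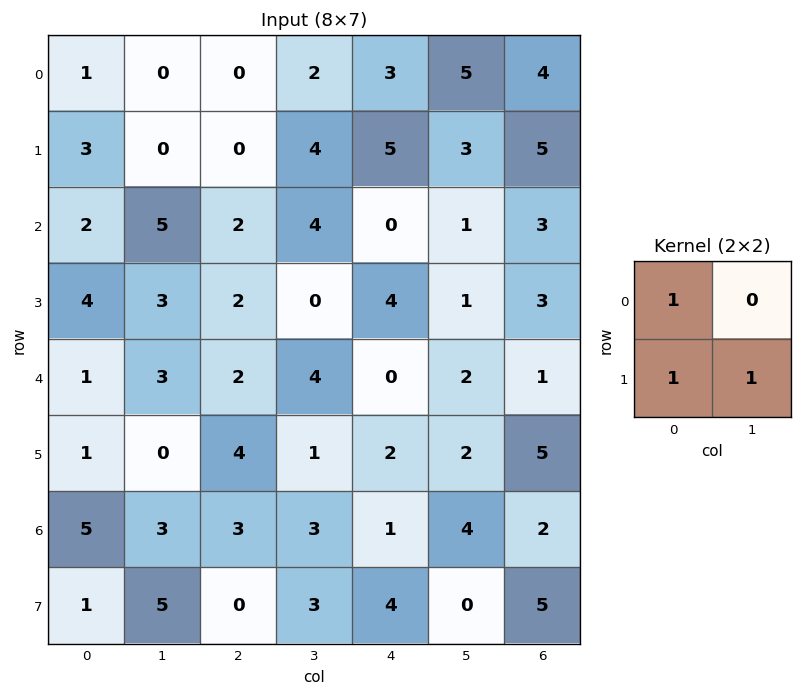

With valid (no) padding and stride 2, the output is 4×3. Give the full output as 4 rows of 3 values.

4 4 11
9 4 5
2 7 4
11 6 5

Output[0,0]: The receptive field on the input at this output position is [1 0 / 3 0]. Elementwise product with the kernel and sum: 1·1 + 3·1 + 0·1.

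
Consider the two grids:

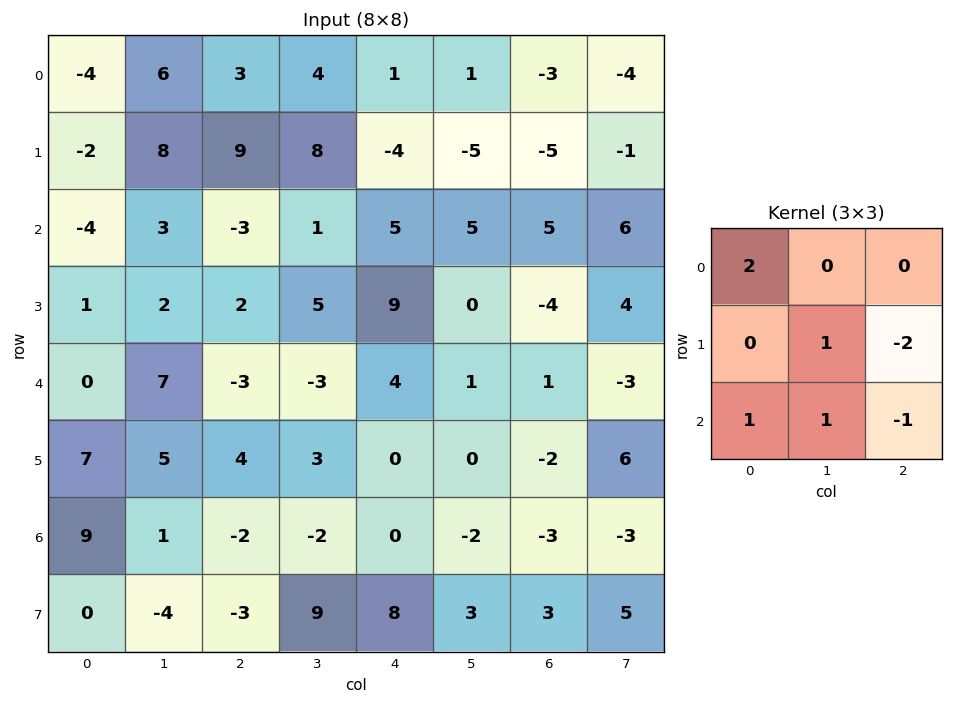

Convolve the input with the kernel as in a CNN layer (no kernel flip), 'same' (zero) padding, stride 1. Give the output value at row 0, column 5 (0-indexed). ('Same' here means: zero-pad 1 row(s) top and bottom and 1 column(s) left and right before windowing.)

3

The receptive field on the zero-padded input at this output position is [0 0 0 / 1 1 -3 / -4 -5 -5]. Elementwise product with the kernel and sum: 0·2 + 1·1 + -3·-2 + -4·1 + -5·1 + -5·-1.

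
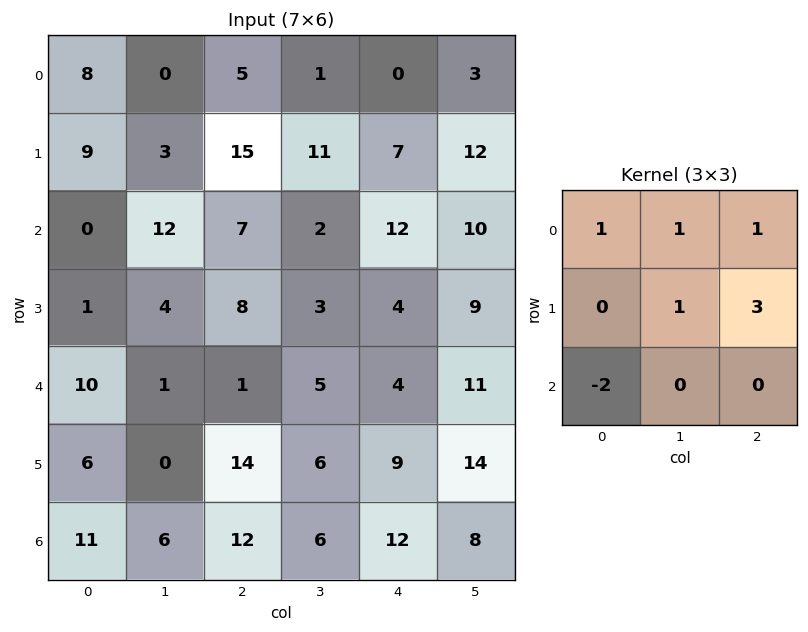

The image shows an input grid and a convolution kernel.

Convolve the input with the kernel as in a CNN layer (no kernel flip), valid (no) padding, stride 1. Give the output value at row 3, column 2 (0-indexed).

4

The receptive field on the input at this output position is [8 3 4 / 1 5 4 / 14 6 9]. Elementwise product with the kernel and sum: 8·1 + 3·1 + 4·1 + 5·1 + 4·3 + 14·-2.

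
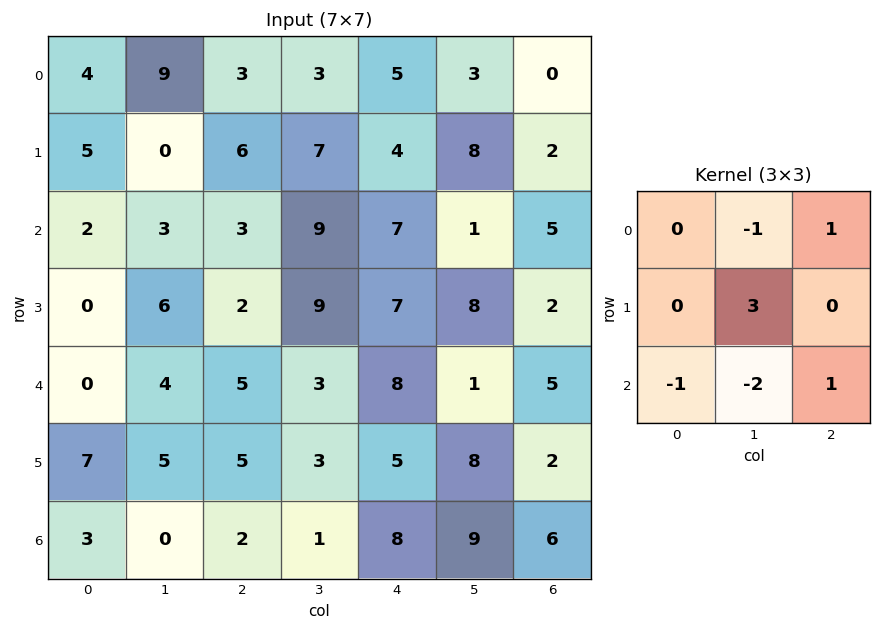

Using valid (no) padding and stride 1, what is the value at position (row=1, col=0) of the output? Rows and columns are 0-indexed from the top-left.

5

The receptive field on the input at this output position is [5 0 6 / 2 3 3 / 0 6 2]. Elementwise product with the kernel and sum: 0·-1 + 6·1 + 3·3 + 0·-1 + 6·-2 + 2·1.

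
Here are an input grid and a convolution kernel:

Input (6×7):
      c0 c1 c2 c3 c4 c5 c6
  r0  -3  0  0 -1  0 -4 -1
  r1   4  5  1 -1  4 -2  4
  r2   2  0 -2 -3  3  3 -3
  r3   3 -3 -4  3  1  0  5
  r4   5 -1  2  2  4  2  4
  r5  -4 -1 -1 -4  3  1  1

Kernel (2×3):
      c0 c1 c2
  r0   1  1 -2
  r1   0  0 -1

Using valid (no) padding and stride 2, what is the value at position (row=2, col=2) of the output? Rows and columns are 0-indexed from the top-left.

The receptive field on the input at this output position is [4 2 4 / 3 1 1]. Elementwise product with the kernel and sum: 4·1 + 2·1 + 4·-2 + 1·-1.

-3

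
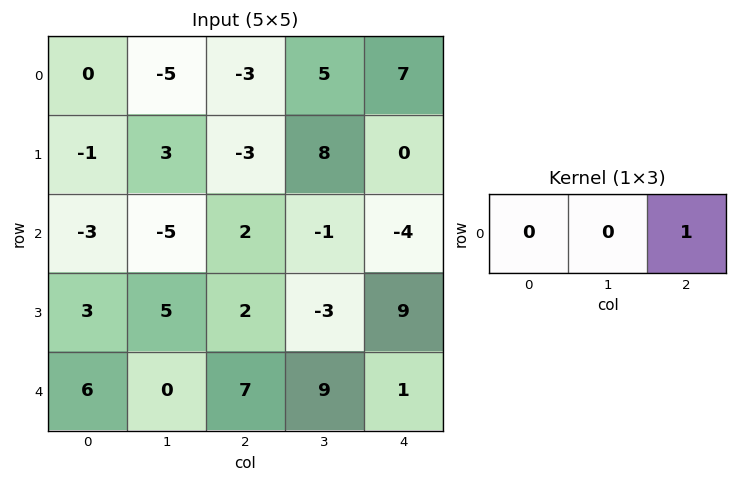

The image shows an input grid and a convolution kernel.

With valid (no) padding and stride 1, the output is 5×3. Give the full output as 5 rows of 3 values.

-3 5 7
-3 8 0
2 -1 -4
2 -3 9
7 9 1

Output[0,0]: The receptive field on the input at this output position is [0 -5 -3]. Elementwise product with the kernel and sum: -3·1.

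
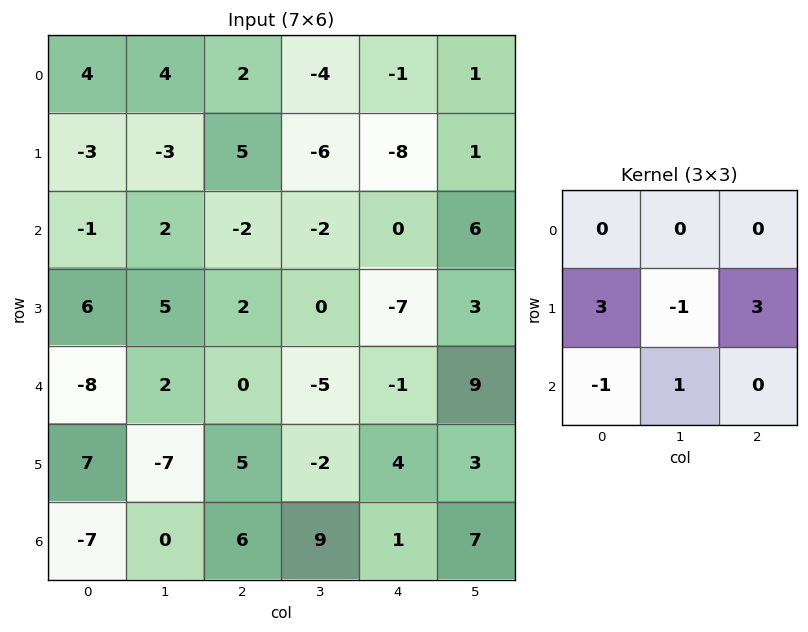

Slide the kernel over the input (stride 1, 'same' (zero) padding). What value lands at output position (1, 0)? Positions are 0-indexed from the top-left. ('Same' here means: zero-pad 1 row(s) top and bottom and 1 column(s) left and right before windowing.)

The receptive field on the zero-padded input at this output position is [0 4 4 / 0 -3 -3 / 0 -1 2]. Elementwise product with the kernel and sum: 0·3 + -3·-1 + -3·3 + 0·-1 + -1·1.

-7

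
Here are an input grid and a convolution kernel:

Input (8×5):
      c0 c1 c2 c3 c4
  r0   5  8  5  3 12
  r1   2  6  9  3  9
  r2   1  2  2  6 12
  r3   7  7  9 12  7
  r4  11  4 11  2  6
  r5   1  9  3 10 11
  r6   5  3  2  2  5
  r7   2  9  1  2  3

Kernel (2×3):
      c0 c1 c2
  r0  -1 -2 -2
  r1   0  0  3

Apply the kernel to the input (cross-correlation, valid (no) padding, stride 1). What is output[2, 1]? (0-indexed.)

18

The receptive field on the input at this output position is [2 2 6 / 7 9 12]. Elementwise product with the kernel and sum: 2·-1 + 2·-2 + 6·-2 + 12·3.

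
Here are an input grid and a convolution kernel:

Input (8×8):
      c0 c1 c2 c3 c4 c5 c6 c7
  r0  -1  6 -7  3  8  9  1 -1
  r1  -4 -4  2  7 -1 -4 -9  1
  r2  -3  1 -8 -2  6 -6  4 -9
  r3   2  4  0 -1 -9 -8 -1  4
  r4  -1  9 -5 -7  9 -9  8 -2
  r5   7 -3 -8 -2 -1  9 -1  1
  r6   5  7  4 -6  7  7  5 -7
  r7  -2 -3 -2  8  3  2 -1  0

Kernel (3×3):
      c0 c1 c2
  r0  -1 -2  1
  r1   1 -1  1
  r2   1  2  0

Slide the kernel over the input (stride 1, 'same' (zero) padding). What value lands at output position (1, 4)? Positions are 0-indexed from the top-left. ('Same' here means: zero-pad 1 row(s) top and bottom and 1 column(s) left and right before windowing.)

4

The receptive field on the zero-padded input at this output position is [3 8 9 / 7 -1 -4 / -2 6 -6]. Elementwise product with the kernel and sum: 3·-1 + 8·-2 + 9·1 + 7·1 + -1·-1 + -4·1 + -2·1 + 6·2.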